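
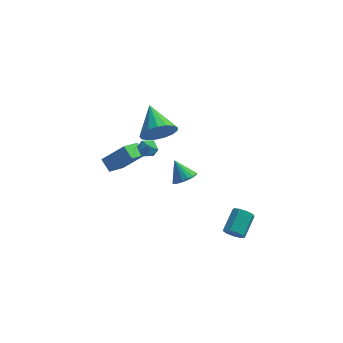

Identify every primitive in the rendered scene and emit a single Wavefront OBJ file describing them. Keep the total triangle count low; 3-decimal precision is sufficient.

v -1.164 1.875 2.235
v -0.695 1.604 3.17
v -1.956 3.505 3.105
v -0.342 1.901 2.936
v -0.177 2.192 2.541
v -0.239 2.41 2.077
v -0.512 2.505 1.649
v -0.934 2.457 1.355
v -1.409 2.275 1.262
v -1.828 2.001 1.393
v -2.095 1.699 1.717
v -2.148 1.437 2.159
v -1.976 1.275 2.619
v -1.618 1.251 2.991
v -1.155 1.37 3.19
v -3.322 2.615 -1.841
v -3.875 1.522 -1.251
v -3.862 3.162 -1.336
v -4.416 2.068 -0.746
v -2.064 2.672 -0.554
v -2.618 1.578 0.036
v -2.605 3.218 -0.049
v -3.158 2.125 0.541
v 0.749 -1.317 1.482
v 1.046 -1.82 1.903
v 0.111 -0.843 2.498
v 1.256 -1.578 1.922
v 1.365 -1.284 1.853
v 1.352 -0.998 1.711
v 1.219 -0.774 1.523
v 0.994 -0.658 1.328
v 0.72 -0.673 1.163
v 0.451 -0.815 1.061
v 0.242 -1.057 1.042
v 0.133 -1.35 1.111
v 0.146 -1.637 1.253
v 0.278 -1.861 1.44
v 0.504 -1.977 1.636
v 0.778 -1.962 1.801
v 3.605 -3.063 -1.205
v 3.841 -3.4 -0.741
v 4.191 -2.173 -0.03
v 3.955 -1.837 -0.495
v 4.142 -3.319 -1.029
v 4.492 -2.092 -0.318
v 4.191 -3.118 -1.4
v 4.541 -1.892 -0.689
v 3.966 -2.892 -1.679
v 4.317 -1.665 -0.968
v 3.572 -2.746 -1.737
v 3.923 -1.519 -1.026
v 3.194 -2.748 -1.546
v 3.544 -1.522 -0.835
v 3.007 -2.898 -1.196
v 3.358 -1.672 -0.485
v 3.101 -3.125 -0.85
v 3.451 -1.899 -0.139
v 3.43 -3.323 -0.671
v 3.78 -2.097 0.04
v -1.843 -0.97 3.461
v -1.433 -0.523 3.633
v -1.087 -1.657 3.447
v -0.677 -1.21 3.619
v -1.116 -1.41 4.027
v -1.582 -0.986 4.035
v -0.938 -1.194 3.045
v -1.404 -0.77 3.053
v -0.873 -0.661 3.376
v -0.983 -0.795 3.983
v -1.537 -1.385 3.097
v -1.647 -1.519 3.704
f 2 1 4
f 2 4 3
f 4 1 5
f 4 5 3
f 5 1 6
f 5 6 3
f 6 1 7
f 6 7 3
f 7 1 8
f 7 8 3
f 8 1 9
f 8 9 3
f 9 1 10
f 9 10 3
f 10 1 11
f 10 11 3
f 11 1 12
f 11 12 3
f 12 1 13
f 12 13 3
f 13 1 14
f 13 14 3
f 14 1 15
f 14 15 3
f 15 1 2
f 15 2 3
f 17 19 16
f 20 17 16
f 16 19 18
f 18 20 16
f 17 23 19
f 21 17 20
f 21 23 17
f 19 23 18
f 22 20 18
f 18 23 22
f 22 21 20
f 23 21 22
f 25 24 27
f 25 27 26
f 27 24 28
f 27 28 26
f 28 24 29
f 28 29 26
f 29 24 30
f 29 30 26
f 30 24 31
f 30 31 26
f 31 24 32
f 31 32 26
f 32 24 33
f 32 33 26
f 33 24 34
f 33 34 26
f 34 24 35
f 34 35 26
f 35 24 36
f 35 36 26
f 36 24 37
f 36 37 26
f 37 24 38
f 37 38 26
f 38 24 39
f 38 39 26
f 39 24 25
f 39 25 26
f 41 40 44
f 41 44 42
f 42 44 45
f 42 45 43
f 44 40 46
f 44 46 45
f 45 46 47
f 45 47 43
f 46 40 48
f 46 48 47
f 47 48 49
f 47 49 43
f 48 40 50
f 48 50 49
f 49 50 51
f 49 51 43
f 50 40 52
f 50 52 51
f 51 52 53
f 51 53 43
f 52 40 54
f 52 54 53
f 53 54 55
f 53 55 43
f 54 40 56
f 54 56 55
f 55 56 57
f 55 57 43
f 56 40 58
f 56 58 57
f 57 58 59
f 57 59 43
f 58 40 41
f 58 41 59
f 59 41 42
f 59 42 43
f 60 71 65
f 60 65 61
f 60 61 67
f 60 67 70
f 60 70 71
f 61 65 69
f 65 71 64
f 71 70 62
f 70 67 66
f 67 61 68
f 63 69 64
f 63 64 62
f 63 62 66
f 63 66 68
f 63 68 69
f 64 69 65
f 62 64 71
f 66 62 70
f 68 66 67
f 69 68 61



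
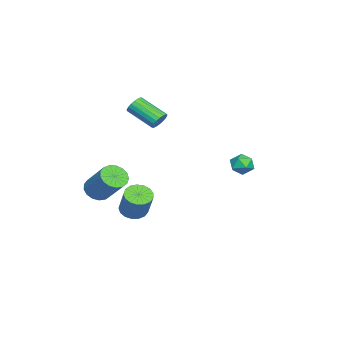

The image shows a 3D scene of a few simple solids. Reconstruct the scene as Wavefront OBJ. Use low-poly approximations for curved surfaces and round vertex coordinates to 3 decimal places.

v -1.703 -1.405 2.494
v -1.397 -1.754 2.083
v -1.91 -3.304 3.015
v -2.217 -2.955 3.426
v -1.205 -1.702 2.275
v -1.719 -3.252 3.206
v -1.112 -1.591 2.51
v -1.626 -3.141 3.441
v -1.136 -1.444 2.742
v -1.65 -2.994 3.673
v -1.272 -1.289 2.925
v -1.786 -2.839 3.856
v -1.494 -1.157 3.022
v -2.008 -2.707 3.954
v -1.757 -1.074 3.015
v -2.271 -2.624 3.947
v -2.01 -1.056 2.905
v -2.523 -2.606 3.837
v -2.201 -1.108 2.714
v -2.715 -2.658 3.645
v -2.294 -1.219 2.479
v -2.808 -2.769 3.41
v -2.27 -1.366 2.247
v -2.784 -2.916 3.178
v -2.134 -1.521 2.064
v -2.648 -3.071 2.995
v -1.912 -1.653 1.966
v -2.426 -3.203 2.898
v -1.649 -1.736 1.973
v -2.163 -3.286 2.905
v 2.168 4.431 1.907
v 2.752 4.253 1.496
v 1.528 3.587 1.364
v 2.112 3.409 0.953
v 2.113 3.265 1.675
v 2.508 3.787 2.01
v 1.772 4.053 0.85
v 2.167 4.575 1.185
v 2.507 4.02 0.842
v 2.718 3.532 1.352
v 1.562 4.308 1.508
v 1.773 3.82 2.018
v 1.257 -2.155 -2.976
v 1.957 -2.448 -3.261
v 2.802 -1.938 -1.708
v 2.103 -1.645 -1.424
v 1.955 -2.079 -3.381
v 2.8 -1.57 -1.828
v 1.793 -1.728 -3.408
v 2.639 -1.218 -1.856
v 1.509 -1.475 -3.337
v 2.354 -0.965 -1.784
v 1.167 -1.377 -3.183
v 2.012 -0.867 -1.63
v 0.846 -1.457 -2.981
v 1.691 -0.948 -1.428
v 0.619 -1.698 -2.779
v 1.464 -1.188 -1.226
v 0.538 -2.043 -2.621
v 1.383 -1.533 -1.069
v 0.622 -2.413 -2.546
v 1.467 -1.904 -0.993
v 0.852 -2.725 -2.568
v 1.697 -2.215 -1.016
v 1.174 -2.906 -2.685
v 2.02 -2.396 -1.132
v 1.516 -2.915 -2.868
v 2.361 -2.405 -1.315
v 1.798 -2.75 -3.076
v 2.644 -2.24 -1.523
v 2.863 -3.684 -0.879
v 3.437 -3.456 -1.418
v 4.39 -2.267 0.099
v 3.817 -2.496 0.639
v 3.158 -3.183 -1.457
v 4.111 -1.994 0.061
v 2.811 -3.024 -1.363
v 3.764 -1.836 0.154
v 2.476 -3.017 -1.158
v 3.43 -1.829 0.359
v 2.23 -3.163 -0.889
v 3.184 -1.975 0.628
v 2.129 -3.428 -0.618
v 3.083 -2.24 0.899
v 2.196 -3.752 -0.406
v 3.15 -2.564 1.111
v 2.416 -4.06 -0.303
v 3.369 -2.872 1.214
v 2.739 -4.282 -0.332
v 3.692 -3.094 1.185
v 3.089 -4.367 -0.485
v 4.043 -3.179 1.032
v 3.389 -4.296 -0.729
v 4.342 -3.108 0.788
v 3.567 -4.084 -1.007
v 4.521 -2.896 0.51
v 3.585 -3.781 -1.256
v 4.538 -2.593 0.261
f 2 1 5
f 2 5 3
f 3 5 6
f 3 6 4
f 5 1 7
f 5 7 6
f 6 7 8
f 6 8 4
f 7 1 9
f 7 9 8
f 8 9 10
f 8 10 4
f 9 1 11
f 9 11 10
f 10 11 12
f 10 12 4
f 11 1 13
f 11 13 12
f 12 13 14
f 12 14 4
f 13 1 15
f 13 15 14
f 14 15 16
f 14 16 4
f 15 1 17
f 15 17 16
f 16 17 18
f 16 18 4
f 17 1 19
f 17 19 18
f 18 19 20
f 18 20 4
f 19 1 21
f 19 21 20
f 20 21 22
f 20 22 4
f 21 1 23
f 21 23 22
f 22 23 24
f 22 24 4
f 23 1 25
f 23 25 24
f 24 25 26
f 24 26 4
f 25 1 27
f 25 27 26
f 26 27 28
f 26 28 4
f 27 1 29
f 27 29 28
f 28 29 30
f 28 30 4
f 29 1 2
f 29 2 30
f 30 2 3
f 30 3 4
f 31 42 36
f 31 36 32
f 31 32 38
f 31 38 41
f 31 41 42
f 32 36 40
f 36 42 35
f 42 41 33
f 41 38 37
f 38 32 39
f 34 40 35
f 34 35 33
f 34 33 37
f 34 37 39
f 34 39 40
f 35 40 36
f 33 35 42
f 37 33 41
f 39 37 38
f 40 39 32
f 44 43 47
f 44 47 45
f 45 47 48
f 45 48 46
f 47 43 49
f 47 49 48
f 48 49 50
f 48 50 46
f 49 43 51
f 49 51 50
f 50 51 52
f 50 52 46
f 51 43 53
f 51 53 52
f 52 53 54
f 52 54 46
f 53 43 55
f 53 55 54
f 54 55 56
f 54 56 46
f 55 43 57
f 55 57 56
f 56 57 58
f 56 58 46
f 57 43 59
f 57 59 58
f 58 59 60
f 58 60 46
f 59 43 61
f 59 61 60
f 60 61 62
f 60 62 46
f 61 43 63
f 61 63 62
f 62 63 64
f 62 64 46
f 63 43 65
f 63 65 64
f 64 65 66
f 64 66 46
f 65 43 67
f 65 67 66
f 66 67 68
f 66 68 46
f 67 43 69
f 67 69 68
f 68 69 70
f 68 70 46
f 69 43 44
f 69 44 70
f 70 44 45
f 70 45 46
f 72 71 75
f 72 75 73
f 73 75 76
f 73 76 74
f 75 71 77
f 75 77 76
f 76 77 78
f 76 78 74
f 77 71 79
f 77 79 78
f 78 79 80
f 78 80 74
f 79 71 81
f 79 81 80
f 80 81 82
f 80 82 74
f 81 71 83
f 81 83 82
f 82 83 84
f 82 84 74
f 83 71 85
f 83 85 84
f 84 85 86
f 84 86 74
f 85 71 87
f 85 87 86
f 86 87 88
f 86 88 74
f 87 71 89
f 87 89 88
f 88 89 90
f 88 90 74
f 89 71 91
f 89 91 90
f 90 91 92
f 90 92 74
f 91 71 93
f 91 93 92
f 92 93 94
f 92 94 74
f 93 71 95
f 93 95 94
f 94 95 96
f 94 96 74
f 95 71 97
f 95 97 96
f 96 97 98
f 96 98 74
f 97 71 72
f 97 72 98
f 98 72 73
f 98 73 74



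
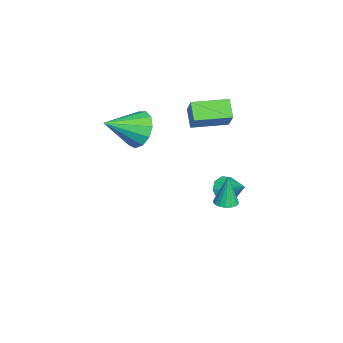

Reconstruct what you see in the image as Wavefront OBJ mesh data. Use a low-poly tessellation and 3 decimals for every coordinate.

v -2.555 1.511 2.593
v -1.697 1.724 3.64
v -2.98 3.198 2.597
v -2.123 3.412 3.644
v -1.777 1.708 1.916
v -0.92 1.922 2.963
v -2.203 3.396 1.92
v -1.345 3.609 2.967
v -2.964 3.286 -3.023
v -2.355 2.906 -3.24
v -2.116 4.174 -2.197
v -2.445 3.294 -3.564
v -2.778 3.678 -3.635
v -3.198 3.879 -3.419
v -3.509 3.802 -3.018
v -3.565 3.485 -2.619
v -3.34 3.074 -2.41
v -2.939 2.763 -2.487
v -2.551 2.697 -2.815
v 0.021 -0.414 2.908
v 0.571 0.223 3.484
v 0.799 -1.866 3.772
v 0.08 0.13 3.769
v -0.429 -0.136 3.78
v -0.795 -0.49 3.515
v -0.903 -0.821 3.057
v -0.717 -1.022 2.551
v -0.297 -1.03 2.159
v 0.224 -0.842 2.005
v 0.681 -0.519 2.137
v 0.928 -0.163 2.514
v 0.887 0.114 3.016
v 1.763 3.471 -0.406
v 2.255 3.737 -0.38
v 1.637 3.549 1.166
v 2.076 3.935 -0.404
v 1.826 4.027 -0.429
v 1.561 3.991 -0.449
v 1.342 3.836 -0.459
v 1.22 3.598 -0.457
v 1.223 3.33 -0.443
v 1.349 3.094 -0.421
v 1.57 2.945 -0.396
v 1.835 2.916 -0.373
v 2.084 3.014 -0.358
v 2.26 3.217 -0.354
v 2.322 3.478 -0.362
f 2 4 1
f 5 2 1
f 1 4 3
f 3 5 1
f 2 8 4
f 6 2 5
f 6 8 2
f 4 8 3
f 7 5 3
f 3 8 7
f 7 6 5
f 8 6 7
f 10 9 12
f 10 12 11
f 12 9 13
f 12 13 11
f 13 9 14
f 13 14 11
f 14 9 15
f 14 15 11
f 15 9 16
f 15 16 11
f 16 9 17
f 16 17 11
f 17 9 18
f 17 18 11
f 18 9 19
f 18 19 11
f 19 9 10
f 19 10 11
f 21 20 23
f 21 23 22
f 23 20 24
f 23 24 22
f 24 20 25
f 24 25 22
f 25 20 26
f 25 26 22
f 26 20 27
f 26 27 22
f 27 20 28
f 27 28 22
f 28 20 29
f 28 29 22
f 29 20 30
f 29 30 22
f 30 20 31
f 30 31 22
f 31 20 32
f 31 32 22
f 32 20 21
f 32 21 22
f 34 33 36
f 34 36 35
f 36 33 37
f 36 37 35
f 37 33 38
f 37 38 35
f 38 33 39
f 38 39 35
f 39 33 40
f 39 40 35
f 40 33 41
f 40 41 35
f 41 33 42
f 41 42 35
f 42 33 43
f 42 43 35
f 43 33 44
f 43 44 35
f 44 33 45
f 44 45 35
f 45 33 46
f 45 46 35
f 46 33 47
f 46 47 35
f 47 33 34
f 47 34 35



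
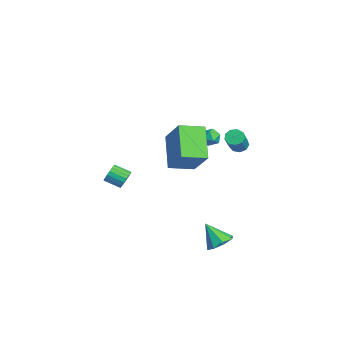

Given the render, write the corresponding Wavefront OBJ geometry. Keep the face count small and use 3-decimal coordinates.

v -2.536 2.708 0.542
v -2.26 2.95 1.068
v -1.6 2.49 0.152
v -1.324 2.732 0.678
v -1.657 2.184 0.712
v -2.235 2.319 0.954
v -1.625 3.121 0.266
v -2.203 3.256 0.508
v -1.697 3.205 0.898
v -1.717 2.626 1.174
v -2.143 2.814 0.046
v -2.163 2.235 0.322
v 3.545 1.813 -4.332
v 3.926 2.366 -3.844
v 2.915 1.167 -3.108
v 3.353 2.564 -4.035
v 2.893 2.322 -4.399
v 2.814 1.782 -4.724
v 3.163 1.26 -4.82
v 3.736 1.062 -4.629
v 4.197 1.304 -4.265
v 4.276 1.844 -3.94
v 2.296 3.124 2.334
v 2.704 3.402 2.116
v 3.692 2.874 3.287
v 3.284 2.596 3.506
v 2.526 3.612 2.361
v 3.513 3.084 3.532
v 2.24 3.594 2.594
v 3.227 3.066 3.765
v 1.98 3.356 2.706
v 2.967 2.828 3.877
v 1.869 3.009 2.643
v 2.856 2.481 3.814
v 1.957 2.716 2.437
v 2.945 2.188 3.608
v 2.205 2.614 2.182
v 3.192 2.086 3.353
v 2.495 2.75 1.999
v 3.482 2.223 3.17
v 2.692 3.062 1.973
v 3.68 2.534 3.144
v 2.074 -0.653 0.953
v 0.41 -0.376 2.348
v 2.047 0.782 0.636
v 0.382 1.059 2.031
v 3.458 -0.279 2.529
v 1.793 -0.002 3.924
v 3.43 1.156 2.212
v 1.766 1.433 3.607
v -3.693 -1.658 -3.206
v -3.207 -1.741 -2.813
v -3.702 -2.585 -2.381
v -4.187 -2.502 -2.774
v -3.376 -1.568 -2.669
v -3.87 -2.413 -2.237
v -3.607 -1.414 -2.632
v -4.101 -2.258 -2.199
v -3.855 -1.308 -2.708
v -4.349 -2.152 -2.276
v -4.071 -1.271 -2.883
v -4.565 -2.115 -2.451
v -4.212 -1.311 -3.122
v -4.706 -2.155 -2.69
v -4.25 -1.419 -3.378
v -4.745 -2.264 -2.945
v -4.178 -1.575 -3.599
v -4.673 -2.419 -3.167
v -4.01 -1.747 -3.743
v -4.504 -2.592 -3.311
v -3.779 -1.902 -3.781
v -4.273 -2.746 -3.348
v -3.531 -2.008 -3.704
v -4.025 -2.852 -3.272
v -3.315 -2.045 -3.529
v -3.809 -2.889 -3.097
v -3.174 -2.005 -3.29
v -3.668 -2.849 -2.858
v -3.135 -1.896 -3.035
v -3.63 -2.741 -2.602
f 1 12 6
f 1 6 2
f 1 2 8
f 1 8 11
f 1 11 12
f 2 6 10
f 6 12 5
f 12 11 3
f 11 8 7
f 8 2 9
f 4 10 5
f 4 5 3
f 4 3 7
f 4 7 9
f 4 9 10
f 5 10 6
f 3 5 12
f 7 3 11
f 9 7 8
f 10 9 2
f 14 13 16
f 14 16 15
f 16 13 17
f 16 17 15
f 17 13 18
f 17 18 15
f 18 13 19
f 18 19 15
f 19 13 20
f 19 20 15
f 20 13 21
f 20 21 15
f 21 13 22
f 21 22 15
f 22 13 14
f 22 14 15
f 24 23 27
f 24 27 25
f 25 27 28
f 25 28 26
f 27 23 29
f 27 29 28
f 28 29 30
f 28 30 26
f 29 23 31
f 29 31 30
f 30 31 32
f 30 32 26
f 31 23 33
f 31 33 32
f 32 33 34
f 32 34 26
f 33 23 35
f 33 35 34
f 34 35 36
f 34 36 26
f 35 23 37
f 35 37 36
f 36 37 38
f 36 38 26
f 37 23 39
f 37 39 38
f 38 39 40
f 38 40 26
f 39 23 41
f 39 41 40
f 40 41 42
f 40 42 26
f 41 23 24
f 41 24 42
f 42 24 25
f 42 25 26
f 44 46 43
f 47 44 43
f 43 46 45
f 45 47 43
f 44 50 46
f 48 44 47
f 48 50 44
f 46 50 45
f 49 47 45
f 45 50 49
f 49 48 47
f 50 48 49
f 52 51 55
f 52 55 53
f 53 55 56
f 53 56 54
f 55 51 57
f 55 57 56
f 56 57 58
f 56 58 54
f 57 51 59
f 57 59 58
f 58 59 60
f 58 60 54
f 59 51 61
f 59 61 60
f 60 61 62
f 60 62 54
f 61 51 63
f 61 63 62
f 62 63 64
f 62 64 54
f 63 51 65
f 63 65 64
f 64 65 66
f 64 66 54
f 65 51 67
f 65 67 66
f 66 67 68
f 66 68 54
f 67 51 69
f 67 69 68
f 68 69 70
f 68 70 54
f 69 51 71
f 69 71 70
f 70 71 72
f 70 72 54
f 71 51 73
f 71 73 72
f 72 73 74
f 72 74 54
f 73 51 75
f 73 75 74
f 74 75 76
f 74 76 54
f 75 51 77
f 75 77 76
f 76 77 78
f 76 78 54
f 77 51 79
f 77 79 78
f 78 79 80
f 78 80 54
f 79 51 52
f 79 52 80
f 80 52 53
f 80 53 54



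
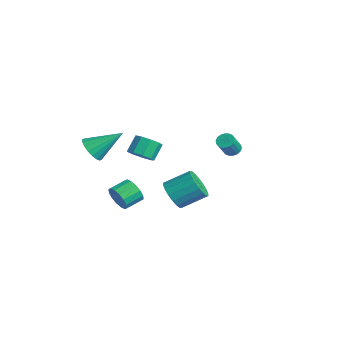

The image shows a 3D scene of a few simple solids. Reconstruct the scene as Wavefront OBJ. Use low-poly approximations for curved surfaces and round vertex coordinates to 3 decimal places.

v -3.634 -4.503 1.247
v -3.236 -4.085 0.518
v -3.046 -2.817 2.533
v -3.624 -3.941 0.506
v -4.014 -3.909 0.642
v -4.328 -3.994 0.897
v -4.505 -4.18 1.222
v -4.509 -4.43 1.551
v -4.34 -4.695 1.821
v -4.031 -4.921 1.977
v -3.643 -5.065 1.988
v -3.253 -5.097 1.853
v -2.939 -5.012 1.598
v -2.762 -4.826 1.273
v -2.758 -4.576 0.943
v -2.927 -4.312 0.674
v -2.733 3.937 -0.181
v -2.265 3.781 -0.486
v -1.779 3.086 0.615
v -2.247 3.243 0.921
v -2.192 4.004 -0.378
v -1.705 3.309 0.723
v -2.226 4.213 -0.231
v -1.739 3.519 0.871
v -2.36 4.368 -0.074
v -1.873 3.673 1.028
v -2.568 4.438 0.062
v -2.082 3.743 1.163
v -2.809 4.408 0.15
v -2.323 3.713 1.251
v -3.035 4.285 0.172
v -2.549 3.59 1.273
v -3.201 4.094 0.125
v -2.715 3.399 1.226
v -3.275 3.871 0.017
v -2.788 3.176 1.118
v -3.241 3.661 -0.131
v -2.754 2.967 0.971
v -3.107 3.507 -0.288
v -2.62 2.812 0.814
v -2.898 3.437 -0.423
v -2.412 2.742 0.678
v -2.657 3.467 -0.511
v -2.171 2.772 0.59
v -2.431 3.59 -0.533
v -1.945 2.895 0.568
v -2.201 -3.538 -2.294
v -1.874 -3.238 -3.054
v -2.091 -2.121 -2.705
v -2.419 -2.422 -1.946
v -2.318 -3.299 -3.133
v -2.535 -2.182 -2.784
v -2.731 -3.425 -2.988
v -2.948 -2.308 -2.639
v -3.002 -3.581 -2.657
v -3.219 -2.464 -2.308
v -3.059 -3.726 -2.228
v -3.276 -2.609 -1.88
v -2.885 -3.82 -1.818
v -3.103 -2.703 -1.469
v -2.529 -3.839 -1.535
v -2.746 -2.722 -1.186
v -2.085 -3.778 -1.456
v -2.302 -2.661 -1.107
v -1.672 -3.652 -1.601
v -1.889 -2.535 -1.252
v -1.401 -3.496 -1.932
v -1.618 -2.379 -1.583
v -1.344 -3.351 -2.36
v -1.561 -2.234 -2.012
v -1.517 -3.257 -2.771
v -1.735 -2.14 -2.422
v 1.298 -3.587 3.145
v 2.051 -3.283 3.251
v 1.656 -2.608 4.122
v 0.902 -2.913 4.015
v 1.769 -2.97 2.881
v 1.374 -2.296 3.751
v 1.266 -2.946 2.634
v 0.87 -2.272 3.505
v 0.777 -3.223 2.626
v 0.382 -2.548 3.497
v 0.533 -3.669 2.861
v 0.137 -2.995 3.732
v 0.646 -4.078 3.229
v 0.251 -3.403 4.099
v 1.064 -4.256 3.557
v 0.669 -3.582 4.428
v 1.591 -4.122 3.692
v 1.196 -3.448 4.563
v 1.981 -3.737 3.572
v 1.586 -3.063 4.442
v -3.042 0.245 -3.443
v -2.023 0.053 -3.666
v -1.54 1.544 -2.74
v -2.558 1.735 -2.517
v -2.161 0.322 -4.028
v -1.678 1.813 -3.102
v -2.473 0.576 -4.274
v -1.99 2.067 -3.349
v -2.898 0.764 -4.355
v -2.415 2.255 -3.43
v -3.351 0.85 -4.256
v -2.868 2.341 -3.331
v -3.743 0.815 -3.996
v -3.26 2.306 -3.07
v -3.996 0.667 -3.626
v -3.513 2.158 -2.701
v -4.06 0.436 -3.22
v -3.577 1.927 -2.294
v -3.922 0.167 -2.858
v -3.439 1.658 -1.932
v -3.61 -0.087 -2.611
v -3.127 1.404 -1.686
v -3.185 -0.275 -2.53
v -2.702 1.216 -1.605
v -2.732 -0.361 -2.629
v -2.249 1.13 -1.704
v -2.34 -0.326 -2.89
v -1.857 1.165 -1.964
v -2.087 -0.178 -3.259
v -1.604 1.313 -2.334
f 2 1 4
f 2 4 3
f 4 1 5
f 4 5 3
f 5 1 6
f 5 6 3
f 6 1 7
f 6 7 3
f 7 1 8
f 7 8 3
f 8 1 9
f 8 9 3
f 9 1 10
f 9 10 3
f 10 1 11
f 10 11 3
f 11 1 12
f 11 12 3
f 12 1 13
f 12 13 3
f 13 1 14
f 13 14 3
f 14 1 15
f 14 15 3
f 15 1 16
f 15 16 3
f 16 1 2
f 16 2 3
f 18 17 21
f 18 21 19
f 19 21 22
f 19 22 20
f 21 17 23
f 21 23 22
f 22 23 24
f 22 24 20
f 23 17 25
f 23 25 24
f 24 25 26
f 24 26 20
f 25 17 27
f 25 27 26
f 26 27 28
f 26 28 20
f 27 17 29
f 27 29 28
f 28 29 30
f 28 30 20
f 29 17 31
f 29 31 30
f 30 31 32
f 30 32 20
f 31 17 33
f 31 33 32
f 32 33 34
f 32 34 20
f 33 17 35
f 33 35 34
f 34 35 36
f 34 36 20
f 35 17 37
f 35 37 36
f 36 37 38
f 36 38 20
f 37 17 39
f 37 39 38
f 38 39 40
f 38 40 20
f 39 17 41
f 39 41 40
f 40 41 42
f 40 42 20
f 41 17 43
f 41 43 42
f 42 43 44
f 42 44 20
f 43 17 45
f 43 45 44
f 44 45 46
f 44 46 20
f 45 17 18
f 45 18 46
f 46 18 19
f 46 19 20
f 48 47 51
f 48 51 49
f 49 51 52
f 49 52 50
f 51 47 53
f 51 53 52
f 52 53 54
f 52 54 50
f 53 47 55
f 53 55 54
f 54 55 56
f 54 56 50
f 55 47 57
f 55 57 56
f 56 57 58
f 56 58 50
f 57 47 59
f 57 59 58
f 58 59 60
f 58 60 50
f 59 47 61
f 59 61 60
f 60 61 62
f 60 62 50
f 61 47 63
f 61 63 62
f 62 63 64
f 62 64 50
f 63 47 65
f 63 65 64
f 64 65 66
f 64 66 50
f 65 47 67
f 65 67 66
f 66 67 68
f 66 68 50
f 67 47 69
f 67 69 68
f 68 69 70
f 68 70 50
f 69 47 71
f 69 71 70
f 70 71 72
f 70 72 50
f 71 47 48
f 71 48 72
f 72 48 49
f 72 49 50
f 74 73 77
f 74 77 75
f 75 77 78
f 75 78 76
f 77 73 79
f 77 79 78
f 78 79 80
f 78 80 76
f 79 73 81
f 79 81 80
f 80 81 82
f 80 82 76
f 81 73 83
f 81 83 82
f 82 83 84
f 82 84 76
f 83 73 85
f 83 85 84
f 84 85 86
f 84 86 76
f 85 73 87
f 85 87 86
f 86 87 88
f 86 88 76
f 87 73 89
f 87 89 88
f 88 89 90
f 88 90 76
f 89 73 91
f 89 91 90
f 90 91 92
f 90 92 76
f 91 73 74
f 91 74 92
f 92 74 75
f 92 75 76
f 94 93 97
f 94 97 95
f 95 97 98
f 95 98 96
f 97 93 99
f 97 99 98
f 98 99 100
f 98 100 96
f 99 93 101
f 99 101 100
f 100 101 102
f 100 102 96
f 101 93 103
f 101 103 102
f 102 103 104
f 102 104 96
f 103 93 105
f 103 105 104
f 104 105 106
f 104 106 96
f 105 93 107
f 105 107 106
f 106 107 108
f 106 108 96
f 107 93 109
f 107 109 108
f 108 109 110
f 108 110 96
f 109 93 111
f 109 111 110
f 110 111 112
f 110 112 96
f 111 93 113
f 111 113 112
f 112 113 114
f 112 114 96
f 113 93 115
f 113 115 114
f 114 115 116
f 114 116 96
f 115 93 117
f 115 117 116
f 116 117 118
f 116 118 96
f 117 93 119
f 117 119 118
f 118 119 120
f 118 120 96
f 119 93 121
f 119 121 120
f 120 121 122
f 120 122 96
f 121 93 94
f 121 94 122
f 122 94 95
f 122 95 96



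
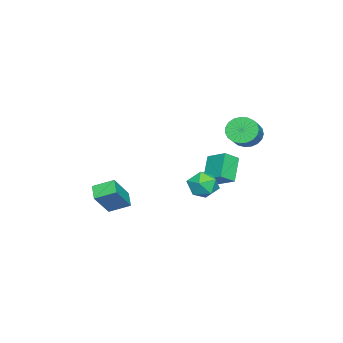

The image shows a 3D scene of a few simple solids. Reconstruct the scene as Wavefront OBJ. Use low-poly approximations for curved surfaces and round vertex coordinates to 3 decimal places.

v 2.931 4.069 -0.294
v 3.306 4.599 -1.053
v 4.134 3.001 -0.447
v 4.509 3.531 -1.206
v 4.539 3.899 -0.278
v 3.795 4.559 -0.184
v 3.645 3.041 -1.316
v 2.901 3.701 -1.222
v 3.747 3.964 -1.685
v 4.299 4.494 -1.044
v 3.141 3.106 -0.456
v 3.693 3.636 0.185
v -3.9 3.414 -0.025
v -3.363 3.484 -0.841
v -2.122 3.636 -0.012
v -2.66 3.566 0.805
v -3.459 3.873 -0.769
v -2.218 4.025 0.06
v -3.631 4.183 -0.569
v -2.39 4.335 0.261
v -3.85 4.36 -0.274
v -2.609 4.512 0.555
v -4.077 4.374 0.064
v -2.836 4.526 0.893
v -4.274 4.221 0.386
v -3.033 4.373 1.216
v -4.406 3.929 0.638
v -3.166 4.081 1.467
v -4.451 3.548 0.775
v -3.21 3.7 1.604
v -4.401 3.144 0.773
v -3.16 3.296 1.603
v -4.264 2.786 0.634
v -3.023 2.938 1.463
v -4.064 2.537 0.381
v -2.823 2.689 1.21
v -3.836 2.44 0.057
v -2.595 2.592 0.887
v -3.619 2.511 -0.28
v -2.378 2.663 0.549
v -3.451 2.738 -0.573
v -2.21 2.89 0.256
v -3.36 3.082 -0.772
v -2.12 3.234 0.057
v -4.945 1.445 -3.018
v -4.215 0.862 -2.418
v -4.479 2.724 -2.341
v -3.749 2.14 -1.741
v -3.671 1.68 -4.339
v -2.941 1.096 -3.739
v -3.205 2.958 -3.662
v -2.475 2.375 -3.062
v 1.137 -3.177 -4.358
v 0.754 -1.97 -3.81
v 1.933 -2.681 -4.894
v 1.55 -1.474 -4.346
v 2.37 -3.486 -2.814
v 1.987 -2.279 -2.266
v 3.166 -2.99 -3.35
v 2.783 -1.783 -2.802
f 1 12 6
f 1 6 2
f 1 2 8
f 1 8 11
f 1 11 12
f 2 6 10
f 6 12 5
f 12 11 3
f 11 8 7
f 8 2 9
f 4 10 5
f 4 5 3
f 4 3 7
f 4 7 9
f 4 9 10
f 5 10 6
f 3 5 12
f 7 3 11
f 9 7 8
f 10 9 2
f 14 13 17
f 14 17 15
f 15 17 18
f 15 18 16
f 17 13 19
f 17 19 18
f 18 19 20
f 18 20 16
f 19 13 21
f 19 21 20
f 20 21 22
f 20 22 16
f 21 13 23
f 21 23 22
f 22 23 24
f 22 24 16
f 23 13 25
f 23 25 24
f 24 25 26
f 24 26 16
f 25 13 27
f 25 27 26
f 26 27 28
f 26 28 16
f 27 13 29
f 27 29 28
f 28 29 30
f 28 30 16
f 29 13 31
f 29 31 30
f 30 31 32
f 30 32 16
f 31 13 33
f 31 33 32
f 32 33 34
f 32 34 16
f 33 13 35
f 33 35 34
f 34 35 36
f 34 36 16
f 35 13 37
f 35 37 36
f 36 37 38
f 36 38 16
f 37 13 39
f 37 39 38
f 38 39 40
f 38 40 16
f 39 13 41
f 39 41 40
f 40 41 42
f 40 42 16
f 41 13 43
f 41 43 42
f 42 43 44
f 42 44 16
f 43 13 14
f 43 14 44
f 44 14 15
f 44 15 16
f 46 48 45
f 49 46 45
f 45 48 47
f 47 49 45
f 46 52 48
f 50 46 49
f 50 52 46
f 48 52 47
f 51 49 47
f 47 52 51
f 51 50 49
f 52 50 51
f 54 56 53
f 57 54 53
f 53 56 55
f 55 57 53
f 54 60 56
f 58 54 57
f 58 60 54
f 56 60 55
f 59 57 55
f 55 60 59
f 59 58 57
f 60 58 59



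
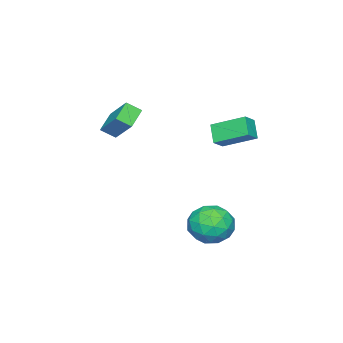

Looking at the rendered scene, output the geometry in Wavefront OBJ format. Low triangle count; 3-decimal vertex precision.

v 1.721 4.199 -0.971
v 2.683 4 -1.582
v 1.197 2.42 -1.218
v 2.159 2.221 -1.829
v 2.226 2.419 -0.691
v 2.55 3.519 -0.539
v 1.33 2.901 -2.261
v 1.654 4.001 -2.109
v 2.441 3.198 -2.379
v 2.995 2.9 -1.409
v 0.885 3.52 -1.391
v 1.439 3.222 -0.421
v 2.248 4.256 -1.255
v 1.632 2.164 -1.545
v 1.671 2.281 -0.877
v 2.237 2.164 -1.235
v 2.17 3.973 -0.642
v 2.736 3.856 -1
v 2.467 2.926 -0.477
v 1.144 2.564 -1.8
v 1.71 2.447 -2.158
v 1.643 4.256 -1.565
v 2.209 4.139 -1.923
v 1.413 3.494 -2.323
v 2.672 3.667 -2.082
v 2.363 2.622 -2.227
v 1.876 3.022 -2.482
v 2.066 3.668 -2.392
v 2.997 3.492 -1.512
v 2.689 2.446 -1.657
v 2.729 2.563 -0.988
v 2.919 3.209 -0.899
v 2.855 3.021 -1.981
v 1.191 3.974 -1.143
v 0.883 2.928 -1.288
v 0.961 3.211 -1.901
v 1.151 3.857 -1.812
v 1.517 3.798 -0.573
v 1.208 2.753 -0.718
v 1.814 2.752 -0.408
v 2.004 3.398 -0.318
v 1.025 3.399 -0.819
v 0.319 2.787 2.767
v -0.249 2.272 3.556
v -0.074 4.357 3.509
v -0.642 3.841 4.298
v 1.022 2.739 3.242
v 0.454 2.223 4.031
v 0.629 4.308 3.984
v 0.061 3.793 4.773
v 1.961 -1.882 2.781
v 0.944 -2.018 3.384
v 2.516 -0.612 4.007
v 1.499 -0.748 4.609
v 2.321 -2.492 3.251
v 1.304 -2.628 3.853
v 2.876 -1.222 4.476
v 1.859 -1.358 5.079
f 1 38 17
f 38 12 41
f 17 41 6
f 38 41 17
f 1 17 13
f 17 6 18
f 13 18 2
f 17 18 13
f 1 13 22
f 13 2 23
f 22 23 8
f 13 23 22
f 1 22 34
f 22 8 37
f 34 37 11
f 22 37 34
f 1 34 38
f 34 11 42
f 38 42 12
f 34 42 38
f 2 18 29
f 18 6 32
f 29 32 10
f 18 32 29
f 6 41 19
f 41 12 40
f 19 40 5
f 41 40 19
f 12 42 39
f 42 11 35
f 39 35 3
f 42 35 39
f 11 37 36
f 37 8 24
f 36 24 7
f 37 24 36
f 8 23 28
f 23 2 25
f 28 25 9
f 23 25 28
f 4 30 16
f 30 10 31
f 16 31 5
f 30 31 16
f 4 16 14
f 16 5 15
f 14 15 3
f 16 15 14
f 4 14 21
f 14 3 20
f 21 20 7
f 14 20 21
f 4 21 26
f 21 7 27
f 26 27 9
f 21 27 26
f 4 26 30
f 26 9 33
f 30 33 10
f 26 33 30
f 5 31 19
f 31 10 32
f 19 32 6
f 31 32 19
f 3 15 39
f 15 5 40
f 39 40 12
f 15 40 39
f 7 20 36
f 20 3 35
f 36 35 11
f 20 35 36
f 9 27 28
f 27 7 24
f 28 24 8
f 27 24 28
f 10 33 29
f 33 9 25
f 29 25 2
f 33 25 29
f 44 46 43
f 47 44 43
f 43 46 45
f 45 47 43
f 44 50 46
f 48 44 47
f 48 50 44
f 46 50 45
f 49 47 45
f 45 50 49
f 49 48 47
f 50 48 49
f 52 54 51
f 55 52 51
f 51 54 53
f 53 55 51
f 52 58 54
f 56 52 55
f 56 58 52
f 54 58 53
f 57 55 53
f 53 58 57
f 57 56 55
f 58 56 57



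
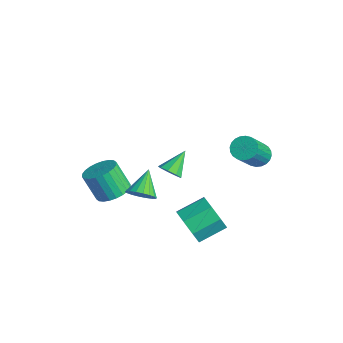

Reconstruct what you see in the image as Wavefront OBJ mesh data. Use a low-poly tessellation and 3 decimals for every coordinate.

v 3.519 -0.242 -0.887
v 3.896 -0.643 -0.016
v 3.978 0.721 0.577
v 3.601 1.122 -0.293
v 4.462 -0.454 -0.531
v 4.544 0.911 0.063
v 4.476 -0.14 -1.254
v 4.558 1.224 -0.66
v 3.929 0.114 -1.762
v 4.011 1.478 -1.168
v 3.142 0.159 -1.757
v 3.224 1.523 -1.164
v 2.576 -0.031 -1.243
v 2.658 1.334 -0.649
v 2.562 -0.344 -0.52
v 2.644 1.02 0.074
v 3.109 -0.598 -0.012
v 3.191 0.766 0.582
v 1.569 -0.188 1.506
v 2.116 0.116 1.432
v 1.131 0.808 2.354
v 1.834 0.246 1.133
v 1.427 0.173 1.009
v 1.087 -0.069 1.117
v 0.973 -0.367 1.407
v 1.137 -0.58 1.743
v 1.504 -0.611 1.968
v 1.901 -0.443 1.977
v 2.143 -0.156 1.765
v -1.786 -1.551 -2.088
v -0.969 -1.424 -1.708
v -1.557 -1.883 -0.292
v -2.374 -2.009 -0.672
v -1.116 -1.103 -1.665
v -1.704 -1.562 -0.249
v -1.365 -0.851 -1.686
v -1.953 -1.31 -0.271
v -1.678 -0.705 -1.769
v -2.266 -1.164 -0.353
v -2.007 -0.688 -1.9
v -2.595 -1.147 -0.484
v -2.303 -0.802 -2.06
v -2.891 -1.261 -0.644
v -2.52 -1.03 -2.224
v -3.108 -1.489 -0.808
v -2.626 -1.338 -2.367
v -3.213 -1.796 -0.952
v -2.603 -1.677 -2.468
v -3.191 -2.136 -1.052
v -2.456 -1.998 -2.511
v -3.044 -2.457 -1.095
v -2.207 -2.25 -2.489
v -2.795 -2.709 -1.074
v -1.894 -2.396 -2.407
v -2.482 -2.855 -0.991
v -1.565 -2.413 -2.276
v -2.153 -2.872 -0.86
v -1.269 -2.299 -2.116
v -1.857 -2.758 -0.7
v -1.052 -2.071 -1.952
v -1.64 -2.53 -0.536
v -0.947 -1.764 -1.808
v -1.534 -2.222 -0.393
v 2.868 3.634 2.334
v 3.449 3.961 2.271
v 4.273 2.794 3.824
v 3.692 2.466 3.886
v 3.326 4.109 2.448
v 4.15 2.942 4.001
v 3.133 4.185 2.607
v 3.957 3.018 4.16
v 2.9 4.177 2.725
v 3.723 3.009 4.278
v 2.662 4.086 2.783
v 3.485 2.918 4.336
v 2.455 3.926 2.773
v 3.279 2.759 4.325
v 2.311 3.722 2.695
v 3.135 2.555 4.248
v 2.252 3.504 2.563
v 3.076 2.337 4.116
v 2.287 3.306 2.396
v 3.111 2.139 3.949
v 2.41 3.158 2.219
v 3.234 1.991 3.772
v 2.603 3.082 2.06
v 3.427 1.915 3.613
v 2.837 3.091 1.942
v 3.66 1.923 3.495
v 3.075 3.182 1.884
v 3.898 2.014 3.437
v 3.281 3.341 1.895
v 4.105 2.174 3.447
v 3.425 3.545 1.972
v 4.249 2.378 3.525
v 3.484 3.763 2.104
v 4.308 2.596 3.657
v 3.281 -2.447 2.11
v 3.872 -2.286 2.506
v 2.479 -1.673 2.99
v 3.864 -2.046 2.288
v 3.74 -1.885 2.034
v 3.525 -1.836 1.795
v 3.262 -1.907 1.619
v 3.003 -2.086 1.539
v 2.798 -2.336 1.573
v 2.689 -2.608 1.713
v 2.697 -2.848 1.932
v 2.821 -3.009 2.186
v 3.036 -3.059 2.424
v 3.299 -2.987 2.601
v 3.558 -2.808 2.68
v 3.763 -2.558 2.646
f 2 1 5
f 2 5 3
f 3 5 6
f 3 6 4
f 5 1 7
f 5 7 6
f 6 7 8
f 6 8 4
f 7 1 9
f 7 9 8
f 8 9 10
f 8 10 4
f 9 1 11
f 9 11 10
f 10 11 12
f 10 12 4
f 11 1 13
f 11 13 12
f 12 13 14
f 12 14 4
f 13 1 15
f 13 15 14
f 14 15 16
f 14 16 4
f 15 1 17
f 15 17 16
f 16 17 18
f 16 18 4
f 17 1 2
f 17 2 18
f 18 2 3
f 18 3 4
f 20 19 22
f 20 22 21
f 22 19 23
f 22 23 21
f 23 19 24
f 23 24 21
f 24 19 25
f 24 25 21
f 25 19 26
f 25 26 21
f 26 19 27
f 26 27 21
f 27 19 28
f 27 28 21
f 28 19 29
f 28 29 21
f 29 19 20
f 29 20 21
f 31 30 34
f 31 34 32
f 32 34 35
f 32 35 33
f 34 30 36
f 34 36 35
f 35 36 37
f 35 37 33
f 36 30 38
f 36 38 37
f 37 38 39
f 37 39 33
f 38 30 40
f 38 40 39
f 39 40 41
f 39 41 33
f 40 30 42
f 40 42 41
f 41 42 43
f 41 43 33
f 42 30 44
f 42 44 43
f 43 44 45
f 43 45 33
f 44 30 46
f 44 46 45
f 45 46 47
f 45 47 33
f 46 30 48
f 46 48 47
f 47 48 49
f 47 49 33
f 48 30 50
f 48 50 49
f 49 50 51
f 49 51 33
f 50 30 52
f 50 52 51
f 51 52 53
f 51 53 33
f 52 30 54
f 52 54 53
f 53 54 55
f 53 55 33
f 54 30 56
f 54 56 55
f 55 56 57
f 55 57 33
f 56 30 58
f 56 58 57
f 57 58 59
f 57 59 33
f 58 30 60
f 58 60 59
f 59 60 61
f 59 61 33
f 60 30 62
f 60 62 61
f 61 62 63
f 61 63 33
f 62 30 31
f 62 31 63
f 63 31 32
f 63 32 33
f 65 64 68
f 65 68 66
f 66 68 69
f 66 69 67
f 68 64 70
f 68 70 69
f 69 70 71
f 69 71 67
f 70 64 72
f 70 72 71
f 71 72 73
f 71 73 67
f 72 64 74
f 72 74 73
f 73 74 75
f 73 75 67
f 74 64 76
f 74 76 75
f 75 76 77
f 75 77 67
f 76 64 78
f 76 78 77
f 77 78 79
f 77 79 67
f 78 64 80
f 78 80 79
f 79 80 81
f 79 81 67
f 80 64 82
f 80 82 81
f 81 82 83
f 81 83 67
f 82 64 84
f 82 84 83
f 83 84 85
f 83 85 67
f 84 64 86
f 84 86 85
f 85 86 87
f 85 87 67
f 86 64 88
f 86 88 87
f 87 88 89
f 87 89 67
f 88 64 90
f 88 90 89
f 89 90 91
f 89 91 67
f 90 64 92
f 90 92 91
f 91 92 93
f 91 93 67
f 92 64 94
f 92 94 93
f 93 94 95
f 93 95 67
f 94 64 96
f 94 96 95
f 95 96 97
f 95 97 67
f 96 64 65
f 96 65 97
f 97 65 66
f 97 66 67
f 99 98 101
f 99 101 100
f 101 98 102
f 101 102 100
f 102 98 103
f 102 103 100
f 103 98 104
f 103 104 100
f 104 98 105
f 104 105 100
f 105 98 106
f 105 106 100
f 106 98 107
f 106 107 100
f 107 98 108
f 107 108 100
f 108 98 109
f 108 109 100
f 109 98 110
f 109 110 100
f 110 98 111
f 110 111 100
f 111 98 112
f 111 112 100
f 112 98 113
f 112 113 100
f 113 98 99
f 113 99 100



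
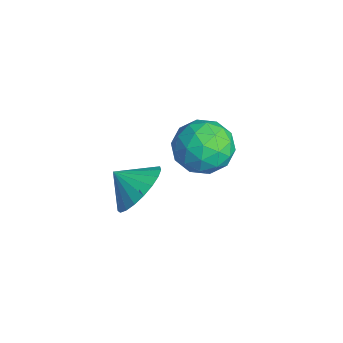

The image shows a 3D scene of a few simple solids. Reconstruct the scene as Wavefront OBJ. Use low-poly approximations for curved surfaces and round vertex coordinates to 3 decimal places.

v -1.082 2.601 -1.038
v -0.038 2.217 -0.72
v -1.762 0.863 -0.9
v -0.718 0.479 -0.582
v -1.327 1.159 0.13
v -0.906 2.233 0.044
v -0.894 0.847 -1.664
v -0.473 1.921 -1.75
v 0.078 1.133 -1.107
v -0.189 1.326 0.002
v -1.611 1.754 -1.622
v -1.878 1.947 -0.513
v -0.5 2.561 -0.891
v -1.3 0.519 -0.729
v -1.658 0.918 -0.311
v -1.044 0.693 -0.123
v -1.01 2.571 -0.442
v -0.397 2.345 -0.255
v -1.154 1.724 0.244
v -1.403 0.735 -1.365
v -0.79 0.509 -1.178
v -0.756 2.387 -1.497
v -0.142 2.162 -1.309
v -0.646 1.356 -1.864
v 0.182 1.699 -0.931
v -0.218 0.678 -0.85
v -0.322 0.894 -1.486
v -0.074 1.525 -1.537
v 0.024 1.812 -0.28
v -0.376 0.791 -0.198
v -0.733 1.191 0.22
v -0.486 1.822 0.169
v 0.093 1.175 -0.507
v -1.424 2.289 -1.422
v -1.824 1.268 -1.34
v -1.314 1.258 -1.789
v -1.067 1.889 -1.84
v -1.582 2.402 -0.77
v -1.982 1.381 -0.689
v -1.726 1.555 -0.083
v -1.478 2.186 -0.134
v -1.893 1.905 -1.113
v 2.568 -1.612 1.22
v 3.508 -2.013 1.501
v 2.072 -2.328 1.86
v 3.448 -1.7 1.805
v 3.235 -1.371 2.008
v 2.907 -1.084 2.075
v 2.521 -0.889 1.994
v 2.142 -0.818 1.779
v 1.837 -0.885 1.468
v 1.659 -1.078 1.114
v 1.638 -1.363 0.778
v 1.777 -1.691 0.519
v 2.053 -2.005 0.381
v 2.419 -2.252 0.388
v 2.81 -2.388 0.54
v 3.159 -2.39 0.809
v 3.406 -2.257 1.149
f 1 38 17
f 38 12 41
f 17 41 6
f 38 41 17
f 1 17 13
f 17 6 18
f 13 18 2
f 17 18 13
f 1 13 22
f 13 2 23
f 22 23 8
f 13 23 22
f 1 22 34
f 22 8 37
f 34 37 11
f 22 37 34
f 1 34 38
f 34 11 42
f 38 42 12
f 34 42 38
f 2 18 29
f 18 6 32
f 29 32 10
f 18 32 29
f 6 41 19
f 41 12 40
f 19 40 5
f 41 40 19
f 12 42 39
f 42 11 35
f 39 35 3
f 42 35 39
f 11 37 36
f 37 8 24
f 36 24 7
f 37 24 36
f 8 23 28
f 23 2 25
f 28 25 9
f 23 25 28
f 4 30 16
f 30 10 31
f 16 31 5
f 30 31 16
f 4 16 14
f 16 5 15
f 14 15 3
f 16 15 14
f 4 14 21
f 14 3 20
f 21 20 7
f 14 20 21
f 4 21 26
f 21 7 27
f 26 27 9
f 21 27 26
f 4 26 30
f 26 9 33
f 30 33 10
f 26 33 30
f 5 31 19
f 31 10 32
f 19 32 6
f 31 32 19
f 3 15 39
f 15 5 40
f 39 40 12
f 15 40 39
f 7 20 36
f 20 3 35
f 36 35 11
f 20 35 36
f 9 27 28
f 27 7 24
f 28 24 8
f 27 24 28
f 10 33 29
f 33 9 25
f 29 25 2
f 33 25 29
f 44 43 46
f 44 46 45
f 46 43 47
f 46 47 45
f 47 43 48
f 47 48 45
f 48 43 49
f 48 49 45
f 49 43 50
f 49 50 45
f 50 43 51
f 50 51 45
f 51 43 52
f 51 52 45
f 52 43 53
f 52 53 45
f 53 43 54
f 53 54 45
f 54 43 55
f 54 55 45
f 55 43 56
f 55 56 45
f 56 43 57
f 56 57 45
f 57 43 58
f 57 58 45
f 58 43 59
f 58 59 45
f 59 43 44
f 59 44 45



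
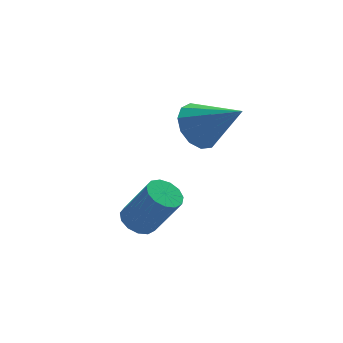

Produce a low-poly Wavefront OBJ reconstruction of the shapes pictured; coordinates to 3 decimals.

v -0.727 -2.302 -3.474
v -0.357 -2.686 -3.791
v 0.276 -3.241 -2.384
v -0.093 -2.858 -2.066
v -0.18 -2.387 -3.753
v 0.453 -2.943 -2.346
v -0.176 -2.062 -3.626
v 0.457 -2.617 -2.219
v -0.347 -1.812 -3.451
v 0.286 -2.368 -2.044
v -0.639 -1.719 -3.283
v -0.005 -2.275 -1.876
v -0.958 -1.81 -3.175
v -0.325 -2.366 -1.768
v -1.204 -2.058 -3.162
v -0.571 -2.614 -1.755
v -1.299 -2.383 -3.248
v -0.665 -2.939 -1.841
v -1.211 -2.683 -3.406
v -0.578 -3.238 -1.999
v -0.97 -2.861 -3.585
v -0.337 -3.417 -2.178
v -0.652 -2.862 -3.728
v -0.019 -3.418 -2.321
v 1.297 -2.134 0.034
v 1.99 -1.609 -0.003
v 2.183 -3.226 1.126
v 1.719 -1.453 0.374
v 1.313 -1.513 0.643
v 0.903 -1.77 0.719
v 0.618 -2.142 0.577
v 0.548 -2.512 0.263
v 0.716 -2.762 -0.123
v 1.069 -2.813 -0.46
v 1.494 -2.648 -0.64
v 1.857 -2.319 -0.605
v 2.042 -1.932 -0.368
f 2 1 5
f 2 5 3
f 3 5 6
f 3 6 4
f 5 1 7
f 5 7 6
f 6 7 8
f 6 8 4
f 7 1 9
f 7 9 8
f 8 9 10
f 8 10 4
f 9 1 11
f 9 11 10
f 10 11 12
f 10 12 4
f 11 1 13
f 11 13 12
f 12 13 14
f 12 14 4
f 13 1 15
f 13 15 14
f 14 15 16
f 14 16 4
f 15 1 17
f 15 17 16
f 16 17 18
f 16 18 4
f 17 1 19
f 17 19 18
f 18 19 20
f 18 20 4
f 19 1 21
f 19 21 20
f 20 21 22
f 20 22 4
f 21 1 23
f 21 23 22
f 22 23 24
f 22 24 4
f 23 1 2
f 23 2 24
f 24 2 3
f 24 3 4
f 26 25 28
f 26 28 27
f 28 25 29
f 28 29 27
f 29 25 30
f 29 30 27
f 30 25 31
f 30 31 27
f 31 25 32
f 31 32 27
f 32 25 33
f 32 33 27
f 33 25 34
f 33 34 27
f 34 25 35
f 34 35 27
f 35 25 36
f 35 36 27
f 36 25 37
f 36 37 27
f 37 25 26
f 37 26 27



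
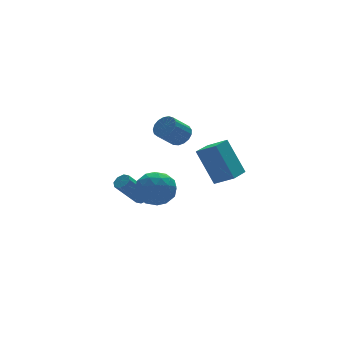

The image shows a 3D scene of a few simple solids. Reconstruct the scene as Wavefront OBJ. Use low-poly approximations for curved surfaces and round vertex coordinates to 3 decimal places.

v -1.73 3.457 -4.252
v -1.457 3.071 -4.035
v -2.697 3.018 -2.57
v -2.97 3.403 -2.788
v -1.333 3.431 -3.917
v -2.573 3.377 -2.453
v -1.442 3.806 -3.996
v -2.682 3.752 -2.531
v -1.72 3.976 -4.225
v -2.96 3.922 -2.76
v -2.003 3.842 -4.47
v -3.243 3.789 -3.005
v -2.127 3.483 -4.587
v -3.367 3.429 -3.123
v -2.018 3.108 -4.509
v -3.258 3.054 -3.044
v -1.74 2.938 -4.28
v -2.98 2.884 -2.815
v -3.605 0.259 -2.279
v -2.685 0.596 -2.811
v -2.595 -0.336 -0.909
v -1.675 0.001 -1.441
v -2.394 0.752 -1.038
v -3.018 1.12 -1.885
v -2.262 -0.86 -1.835
v -2.886 -0.492 -2.682
v -1.855 -0.095 -2.536
v -1.937 0.902 -2.044
v -3.343 -0.642 -1.676
v -3.425 0.355 -1.184
v -3.234 0.48 -2.665
v -2.046 -0.22 -1.055
v -2.469 0.222 -0.818
v -1.928 0.42 -1.13
v -3.429 0.787 -2.121
v -2.889 0.986 -2.434
v -2.717 1.078 -1.392
v -2.391 -0.726 -1.286
v -1.851 -0.527 -1.599
v -3.352 -0.16 -2.59
v -2.811 0.038 -2.902
v -2.563 -0.818 -2.328
v -2.205 0.272 -2.816
v -1.612 -0.078 -2.011
v -1.957 -0.584 -2.243
v -2.324 -0.368 -2.741
v -2.253 0.858 -2.527
v -1.659 0.508 -1.721
v -2.082 0.949 -1.485
v -2.449 1.165 -1.983
v -1.765 0.451 -2.365
v -3.621 -0.248 -1.999
v -3.027 -0.598 -1.193
v -2.831 -0.905 -1.737
v -3.198 -0.689 -2.235
v -3.668 0.338 -1.709
v -3.075 -0.012 -0.904
v -2.956 0.628 -0.979
v -3.323 0.844 -1.477
v -3.515 -0.191 -1.355
v -0.629 -4.185 0.394
v -1.101 -3.203 2.247
v -1.285 -3.387 -0.196
v -1.757 -2.405 1.657
v 0.377 -3.455 0.263
v -0.095 -2.473 2.116
v -0.279 -2.657 -0.327
v -0.751 -1.675 1.526
v -1.971 -1.196 2.302
v -1.534 -1.533 2.716
v -2.471 -1.7 3.572
v -2.909 -1.364 3.158
v -1.504 -1.217 2.81
v -2.441 -1.385 3.665
v -1.582 -0.897 2.787
v -2.519 -1.065 3.643
v -1.749 -0.646 2.653
v -2.686 -0.813 3.509
v -1.967 -0.52 2.439
v -2.904 -0.687 3.295
v -2.186 -0.55 2.194
v -3.123 -0.717 3.049
v -2.356 -0.727 1.973
v -3.293 -0.895 2.829
v -2.438 -1.012 1.828
v -3.375 -1.18 2.684
v -2.413 -1.339 1.791
v -3.35 -1.507 2.647
v -2.286 -1.634 1.872
v -3.223 -1.801 2.727
v -2.088 -1.828 2.051
v -3.025 -1.996 2.906
v -1.863 -1.878 2.287
v -2.8 -2.045 3.143
v -1.663 -1.771 2.527
v -2.6 -1.938 3.383
f 2 1 5
f 2 5 3
f 3 5 6
f 3 6 4
f 5 1 7
f 5 7 6
f 6 7 8
f 6 8 4
f 7 1 9
f 7 9 8
f 8 9 10
f 8 10 4
f 9 1 11
f 9 11 10
f 10 11 12
f 10 12 4
f 11 1 13
f 11 13 12
f 12 13 14
f 12 14 4
f 13 1 15
f 13 15 14
f 14 15 16
f 14 16 4
f 15 1 17
f 15 17 16
f 16 17 18
f 16 18 4
f 17 1 2
f 17 2 18
f 18 2 3
f 18 3 4
f 19 56 35
f 56 30 59
f 35 59 24
f 56 59 35
f 19 35 31
f 35 24 36
f 31 36 20
f 35 36 31
f 19 31 40
f 31 20 41
f 40 41 26
f 31 41 40
f 19 40 52
f 40 26 55
f 52 55 29
f 40 55 52
f 19 52 56
f 52 29 60
f 56 60 30
f 52 60 56
f 20 36 47
f 36 24 50
f 47 50 28
f 36 50 47
f 24 59 37
f 59 30 58
f 37 58 23
f 59 58 37
f 30 60 57
f 60 29 53
f 57 53 21
f 60 53 57
f 29 55 54
f 55 26 42
f 54 42 25
f 55 42 54
f 26 41 46
f 41 20 43
f 46 43 27
f 41 43 46
f 22 48 34
f 48 28 49
f 34 49 23
f 48 49 34
f 22 34 32
f 34 23 33
f 32 33 21
f 34 33 32
f 22 32 39
f 32 21 38
f 39 38 25
f 32 38 39
f 22 39 44
f 39 25 45
f 44 45 27
f 39 45 44
f 22 44 48
f 44 27 51
f 48 51 28
f 44 51 48
f 23 49 37
f 49 28 50
f 37 50 24
f 49 50 37
f 21 33 57
f 33 23 58
f 57 58 30
f 33 58 57
f 25 38 54
f 38 21 53
f 54 53 29
f 38 53 54
f 27 45 46
f 45 25 42
f 46 42 26
f 45 42 46
f 28 51 47
f 51 27 43
f 47 43 20
f 51 43 47
f 62 64 61
f 65 62 61
f 61 64 63
f 63 65 61
f 62 68 64
f 66 62 65
f 66 68 62
f 64 68 63
f 67 65 63
f 63 68 67
f 67 66 65
f 68 66 67
f 70 69 73
f 70 73 71
f 71 73 74
f 71 74 72
f 73 69 75
f 73 75 74
f 74 75 76
f 74 76 72
f 75 69 77
f 75 77 76
f 76 77 78
f 76 78 72
f 77 69 79
f 77 79 78
f 78 79 80
f 78 80 72
f 79 69 81
f 79 81 80
f 80 81 82
f 80 82 72
f 81 69 83
f 81 83 82
f 82 83 84
f 82 84 72
f 83 69 85
f 83 85 84
f 84 85 86
f 84 86 72
f 85 69 87
f 85 87 86
f 86 87 88
f 86 88 72
f 87 69 89
f 87 89 88
f 88 89 90
f 88 90 72
f 89 69 91
f 89 91 90
f 90 91 92
f 90 92 72
f 91 69 93
f 91 93 92
f 92 93 94
f 92 94 72
f 93 69 95
f 93 95 94
f 94 95 96
f 94 96 72
f 95 69 70
f 95 70 96
f 96 70 71
f 96 71 72



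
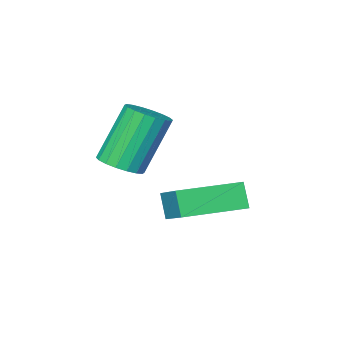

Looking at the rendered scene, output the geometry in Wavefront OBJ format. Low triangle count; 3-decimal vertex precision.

v -0.168 -3.485 2.567
v 0.487 -3.256 2.923
v -0.557 -3.265 4.849
v -1.212 -3.495 4.493
v 0.334 -2.955 2.842
v -0.71 -2.965 4.767
v 0.081 -2.759 2.706
v -0.962 -2.769 4.631
v -0.221 -2.707 2.543
v -1.264 -2.717 4.468
v -0.512 -2.809 2.384
v -1.556 -2.819 4.31
v -0.736 -3.045 2.262
v -1.779 -3.055 4.188
v -0.847 -3.369 2.2
v -1.89 -3.378 4.126
v -0.823 -3.715 2.211
v -1.867 -3.724 4.137
v -0.67 -4.015 2.293
v -1.714 -4.025 4.218
v -0.418 -4.211 2.429
v -1.461 -4.221 4.354
v -0.116 -4.263 2.592
v -1.159 -4.273 4.517
v 0.176 -4.161 2.75
v -0.868 -4.171 4.676
v 0.399 -3.925 2.872
v -0.644 -3.935 4.798
v 0.51 -3.602 2.934
v -0.533 -3.611 4.86
v -3.872 -3.146 0.706
v -3.444 -1.72 1.607
v -3.726 -2.644 -0.158
v -3.298 -1.218 0.742
v -1.802 -3.762 0.698
v -1.374 -2.336 1.598
v -1.656 -3.26 -0.167
v -1.228 -1.834 0.734
f 2 1 5
f 2 5 3
f 3 5 6
f 3 6 4
f 5 1 7
f 5 7 6
f 6 7 8
f 6 8 4
f 7 1 9
f 7 9 8
f 8 9 10
f 8 10 4
f 9 1 11
f 9 11 10
f 10 11 12
f 10 12 4
f 11 1 13
f 11 13 12
f 12 13 14
f 12 14 4
f 13 1 15
f 13 15 14
f 14 15 16
f 14 16 4
f 15 1 17
f 15 17 16
f 16 17 18
f 16 18 4
f 17 1 19
f 17 19 18
f 18 19 20
f 18 20 4
f 19 1 21
f 19 21 20
f 20 21 22
f 20 22 4
f 21 1 23
f 21 23 22
f 22 23 24
f 22 24 4
f 23 1 25
f 23 25 24
f 24 25 26
f 24 26 4
f 25 1 27
f 25 27 26
f 26 27 28
f 26 28 4
f 27 1 29
f 27 29 28
f 28 29 30
f 28 30 4
f 29 1 2
f 29 2 30
f 30 2 3
f 30 3 4
f 32 34 31
f 35 32 31
f 31 34 33
f 33 35 31
f 32 38 34
f 36 32 35
f 36 38 32
f 34 38 33
f 37 35 33
f 33 38 37
f 37 36 35
f 38 36 37



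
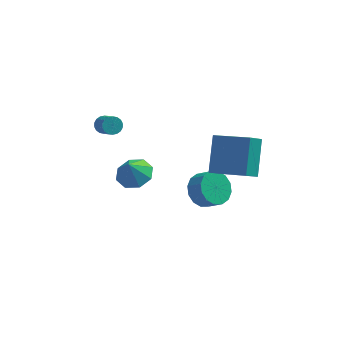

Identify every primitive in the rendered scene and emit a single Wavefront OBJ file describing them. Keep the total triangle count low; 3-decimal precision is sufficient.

v -2.587 -2.147 -1.214
v -1.729 -1.927 -0.931
v -2.853 -2.433 -0.186
v -2.177 -1.376 -0.893
v -2.866 -1.276 -1.043
v -3.391 -1.686 -1.293
v -3.446 -2.366 -1.497
v -2.997 -2.917 -1.535
v -2.309 -3.017 -1.385
v -1.783 -2.607 -1.135
v 2.568 -4.585 1.295
v 2.753 -3.108 2.66
v 0.881 -3.617 0.476
v 1.066 -2.14 1.842
v 3.114 -4.12 0.718
v 3.299 -2.643 2.084
v 1.427 -3.152 -0.1
v 1.612 -1.675 1.265
v 0.631 -0.89 -3.83
v 1.37 -0.66 -4.398
v 2.008 -1.079 -3.737
v 1.269 -1.31 -3.17
v 1.313 -0.27 -4.096
v 1.952 -0.689 -3.435
v 1.074 -0.046 -3.723
v 1.712 -0.465 -3.062
v 0.716 -0.048 -3.378
v 1.354 -0.467 -2.717
v 0.335 -0.276 -3.155
v 0.973 -0.695 -2.494
v 0.033 -0.669 -3.112
v 0.672 -1.088 -2.452
v -0.108 -1.121 -3.263
v 0.53 -1.54 -2.602
v -0.052 -1.511 -3.565
v 0.587 -1.93 -2.904
v 0.188 -1.735 -3.938
v 0.826 -2.154 -3.277
v 0.546 -1.733 -4.283
v 1.184 -2.152 -3.622
v 0.927 -1.505 -4.506
v 1.565 -1.924 -3.845
v 1.228 -1.112 -4.548
v 1.867 -1.531 -3.888
v -4.108 0.486 -0.045
v -3.732 0.799 0.098
v -3.276 -0.152 0.987
v -3.652 -0.466 0.845
v -3.9 0.853 0.242
v -3.444 -0.099 1.131
v -4.108 0.834 0.328
v -3.653 -0.118 1.217
v -4.317 0.746 0.341
v -3.861 -0.206 1.23
v -4.485 0.606 0.277
v -4.029 -0.346 1.167
v -4.577 0.443 0.15
v -4.122 -0.509 1.039
v -4.577 0.288 -0.016
v -4.121 -0.664 0.873
v -4.484 0.172 -0.187
v -4.028 -0.779 0.702
v -4.316 0.119 -0.331
v -3.86 -0.833 0.558
v -4.107 0.138 -0.417
v -3.652 -0.814 0.472
v -3.899 0.226 -0.43
v -3.443 -0.726 0.459
v -3.731 0.366 -0.367
v -3.275 -0.586 0.523
v -3.638 0.529 -0.239
v -3.183 -0.423 0.65
v -3.639 0.684 -0.073
v -3.183 -0.268 0.816
f 2 1 4
f 2 4 3
f 4 1 5
f 4 5 3
f 5 1 6
f 5 6 3
f 6 1 7
f 6 7 3
f 7 1 8
f 7 8 3
f 8 1 9
f 8 9 3
f 9 1 10
f 9 10 3
f 10 1 2
f 10 2 3
f 12 14 11
f 15 12 11
f 11 14 13
f 13 15 11
f 12 18 14
f 16 12 15
f 16 18 12
f 14 18 13
f 17 15 13
f 13 18 17
f 17 16 15
f 18 16 17
f 20 19 23
f 20 23 21
f 21 23 24
f 21 24 22
f 23 19 25
f 23 25 24
f 24 25 26
f 24 26 22
f 25 19 27
f 25 27 26
f 26 27 28
f 26 28 22
f 27 19 29
f 27 29 28
f 28 29 30
f 28 30 22
f 29 19 31
f 29 31 30
f 30 31 32
f 30 32 22
f 31 19 33
f 31 33 32
f 32 33 34
f 32 34 22
f 33 19 35
f 33 35 34
f 34 35 36
f 34 36 22
f 35 19 37
f 35 37 36
f 36 37 38
f 36 38 22
f 37 19 39
f 37 39 38
f 38 39 40
f 38 40 22
f 39 19 41
f 39 41 40
f 40 41 42
f 40 42 22
f 41 19 43
f 41 43 42
f 42 43 44
f 42 44 22
f 43 19 20
f 43 20 44
f 44 20 21
f 44 21 22
f 46 45 49
f 46 49 47
f 47 49 50
f 47 50 48
f 49 45 51
f 49 51 50
f 50 51 52
f 50 52 48
f 51 45 53
f 51 53 52
f 52 53 54
f 52 54 48
f 53 45 55
f 53 55 54
f 54 55 56
f 54 56 48
f 55 45 57
f 55 57 56
f 56 57 58
f 56 58 48
f 57 45 59
f 57 59 58
f 58 59 60
f 58 60 48
f 59 45 61
f 59 61 60
f 60 61 62
f 60 62 48
f 61 45 63
f 61 63 62
f 62 63 64
f 62 64 48
f 63 45 65
f 63 65 64
f 64 65 66
f 64 66 48
f 65 45 67
f 65 67 66
f 66 67 68
f 66 68 48
f 67 45 69
f 67 69 68
f 68 69 70
f 68 70 48
f 69 45 71
f 69 71 70
f 70 71 72
f 70 72 48
f 71 45 73
f 71 73 72
f 72 73 74
f 72 74 48
f 73 45 46
f 73 46 74
f 74 46 47
f 74 47 48



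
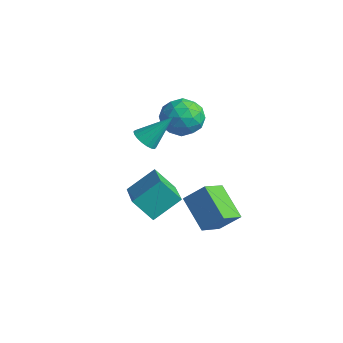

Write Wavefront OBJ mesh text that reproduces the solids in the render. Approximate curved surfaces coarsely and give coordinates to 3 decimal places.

v 4.527 0.029 -2.738
v 2.854 0.322 -1.662
v 4.287 1.321 -3.462
v 2.615 1.614 -2.386
v 5.265 0.706 -1.774
v 3.593 0.999 -0.698
v 5.026 1.998 -2.498
v 3.353 2.291 -1.422
v 2.865 -2.678 -0.316
v 3.261 -1.341 0.675
v 1.122 -1.594 -1.08
v 1.518 -0.258 -0.089
v 3.682 -2.122 -1.391
v 4.078 -0.786 -0.4
v 1.939 -1.039 -2.155
v 2.335 0.298 -1.164
v -2.187 4.619 0.445
v -1.588 4.892 -0.544
v -1.312 2.908 0.504
v -0.713 3.181 -0.485
v -0.474 3.75 0.53
v -1.015 4.808 0.493
v -1.885 2.992 -0.533
v -2.426 4.05 -0.57
v -1.402 3.886 -1.149
v -0.529 4.355 -0.492
v -2.371 3.445 0.452
v -1.498 3.914 1.109
v -1.964 4.906 -0.054
v -0.936 2.894 0.014
v -0.795 3.229 0.611
v -0.443 3.389 0.029
v -1.627 4.856 0.555
v -1.275 5.016 -0.026
v -0.621 4.346 0.605
v -1.625 2.784 -0.014
v -1.273 2.944 -0.595
v -2.457 4.411 -0.069
v -2.105 4.571 -0.651
v -2.279 3.454 -0.645
v -1.503 4.475 -0.992
v -0.988 3.469 -0.957
v -1.677 3.358 -0.985
v -1.995 3.98 -1.007
v -0.99 4.75 -0.605
v -0.476 3.745 -0.571
v -0.335 4.079 0.026
v -0.653 4.701 0.004
v -0.881 4.159 -0.961
v -2.424 4.055 0.531
v -1.91 3.05 0.565
v -2.247 3.099 -0.044
v -2.565 3.721 -0.066
v -1.912 4.331 0.917
v -1.397 3.325 0.952
v -0.905 3.82 0.967
v -1.223 4.442 0.945
v -2.019 3.641 0.921
v -0.195 0.554 0.629
v 0.489 0.387 0.476
v 0.415 1.786 2.011
v 0.43 0.635 0.281
v 0.248 0.866 0.155
v -0.022 1.036 0.123
v -0.326 1.11 0.191
v -0.604 1.074 0.346
v -0.801 0.935 0.556
v -0.878 0.72 0.782
v -0.82 0.473 0.977
v -0.638 0.241 1.103
v -0.368 0.072 1.135
v -0.064 -0.003 1.067
v 0.215 0.034 0.912
v 0.412 0.173 0.701
f 2 4 1
f 5 2 1
f 1 4 3
f 3 5 1
f 2 8 4
f 6 2 5
f 6 8 2
f 4 8 3
f 7 5 3
f 3 8 7
f 7 6 5
f 8 6 7
f 10 12 9
f 13 10 9
f 9 12 11
f 11 13 9
f 10 16 12
f 14 10 13
f 14 16 10
f 12 16 11
f 15 13 11
f 11 16 15
f 15 14 13
f 16 14 15
f 17 54 33
f 54 28 57
f 33 57 22
f 54 57 33
f 17 33 29
f 33 22 34
f 29 34 18
f 33 34 29
f 17 29 38
f 29 18 39
f 38 39 24
f 29 39 38
f 17 38 50
f 38 24 53
f 50 53 27
f 38 53 50
f 17 50 54
f 50 27 58
f 54 58 28
f 50 58 54
f 18 34 45
f 34 22 48
f 45 48 26
f 34 48 45
f 22 57 35
f 57 28 56
f 35 56 21
f 57 56 35
f 28 58 55
f 58 27 51
f 55 51 19
f 58 51 55
f 27 53 52
f 53 24 40
f 52 40 23
f 53 40 52
f 24 39 44
f 39 18 41
f 44 41 25
f 39 41 44
f 20 46 32
f 46 26 47
f 32 47 21
f 46 47 32
f 20 32 30
f 32 21 31
f 30 31 19
f 32 31 30
f 20 30 37
f 30 19 36
f 37 36 23
f 30 36 37
f 20 37 42
f 37 23 43
f 42 43 25
f 37 43 42
f 20 42 46
f 42 25 49
f 46 49 26
f 42 49 46
f 21 47 35
f 47 26 48
f 35 48 22
f 47 48 35
f 19 31 55
f 31 21 56
f 55 56 28
f 31 56 55
f 23 36 52
f 36 19 51
f 52 51 27
f 36 51 52
f 25 43 44
f 43 23 40
f 44 40 24
f 43 40 44
f 26 49 45
f 49 25 41
f 45 41 18
f 49 41 45
f 60 59 62
f 60 62 61
f 62 59 63
f 62 63 61
f 63 59 64
f 63 64 61
f 64 59 65
f 64 65 61
f 65 59 66
f 65 66 61
f 66 59 67
f 66 67 61
f 67 59 68
f 67 68 61
f 68 59 69
f 68 69 61
f 69 59 70
f 69 70 61
f 70 59 71
f 70 71 61
f 71 59 72
f 71 72 61
f 72 59 73
f 72 73 61
f 73 59 74
f 73 74 61
f 74 59 60
f 74 60 61



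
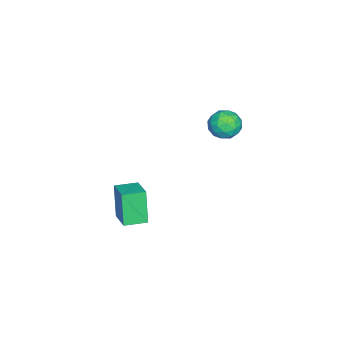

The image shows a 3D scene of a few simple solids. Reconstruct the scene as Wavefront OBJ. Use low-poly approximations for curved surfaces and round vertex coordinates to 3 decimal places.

v 2.471 -2.759 -0.699
v 1.903 -3.026 1.073
v 3.629 -1.977 -0.21
v 3.061 -2.245 1.562
v 3.119 -3.755 -0.642
v 2.551 -4.023 1.13
v 4.277 -2.974 -0.153
v 3.709 -3.241 1.619
v -3.77 0.05 1.863
v -3.192 0.738 2.084
v -2.828 -0.938 2.476
v -2.25 -0.25 2.697
v -3.064 -0.327 3.129
v -3.647 0.284 2.75
v -2.373 -0.484 1.81
v -2.956 0.127 1.431
v -2.329 0.408 2.051
v -2.756 0.505 2.866
v -3.264 -0.705 1.694
v -3.691 -0.608 2.509
v -3.564 0.481 1.92
v -2.456 -0.681 2.64
v -2.935 -0.726 2.894
v -2.595 -0.322 3.024
v -3.831 0.214 2.311
v -3.492 0.619 2.441
v -3.416 -0.007 3.055
v -2.528 -0.819 2.119
v -2.189 -0.414 2.249
v -3.425 0.122 1.536
v -3.085 0.526 1.666
v -2.604 -0.193 1.505
v -2.717 0.691 2.03
v -2.163 0.11 2.39
v -2.235 -0.027 1.869
v -2.578 0.332 1.647
v -2.968 0.749 2.509
v -2.414 0.167 2.869
v -2.893 0.123 3.123
v -3.235 0.482 2.901
v -2.46 0.554 2.49
v -3.606 -0.367 1.691
v -3.052 -0.949 2.051
v -2.785 -0.682 1.659
v -3.127 -0.323 1.437
v -3.857 -0.31 2.17
v -3.303 -0.891 2.53
v -3.442 -0.532 2.913
v -3.785 -0.173 2.691
v -3.56 -0.754 2.07
f 2 4 1
f 5 2 1
f 1 4 3
f 3 5 1
f 2 8 4
f 6 2 5
f 6 8 2
f 4 8 3
f 7 5 3
f 3 8 7
f 7 6 5
f 8 6 7
f 9 46 25
f 46 20 49
f 25 49 14
f 46 49 25
f 9 25 21
f 25 14 26
f 21 26 10
f 25 26 21
f 9 21 30
f 21 10 31
f 30 31 16
f 21 31 30
f 9 30 42
f 30 16 45
f 42 45 19
f 30 45 42
f 9 42 46
f 42 19 50
f 46 50 20
f 42 50 46
f 10 26 37
f 26 14 40
f 37 40 18
f 26 40 37
f 14 49 27
f 49 20 48
f 27 48 13
f 49 48 27
f 20 50 47
f 50 19 43
f 47 43 11
f 50 43 47
f 19 45 44
f 45 16 32
f 44 32 15
f 45 32 44
f 16 31 36
f 31 10 33
f 36 33 17
f 31 33 36
f 12 38 24
f 38 18 39
f 24 39 13
f 38 39 24
f 12 24 22
f 24 13 23
f 22 23 11
f 24 23 22
f 12 22 29
f 22 11 28
f 29 28 15
f 22 28 29
f 12 29 34
f 29 15 35
f 34 35 17
f 29 35 34
f 12 34 38
f 34 17 41
f 38 41 18
f 34 41 38
f 13 39 27
f 39 18 40
f 27 40 14
f 39 40 27
f 11 23 47
f 23 13 48
f 47 48 20
f 23 48 47
f 15 28 44
f 28 11 43
f 44 43 19
f 28 43 44
f 17 35 36
f 35 15 32
f 36 32 16
f 35 32 36
f 18 41 37
f 41 17 33
f 37 33 10
f 41 33 37



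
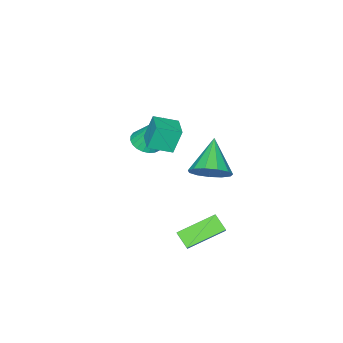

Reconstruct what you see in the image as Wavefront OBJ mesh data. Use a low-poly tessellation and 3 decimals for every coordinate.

v -1.126 1.526 -1.786
v -0.577 2.008 -1.089
v -1.027 2.214 -2.341
v -0.478 2.697 -1.644
v 0.438 0.743 -2.476
v 0.987 1.226 -1.779
v 0.537 1.432 -3.031
v 1.086 1.914 -2.334
v 0.415 -1.189 2.871
v 0.023 -1.027 4.026
v -0.4 -0.471 2.494
v -0.792 -0.309 3.649
v 1.132 -0.311 2.991
v 0.74 -0.149 4.146
v 0.317 0.407 2.614
v -0.075 0.569 3.769
v 0.107 2.303 2.208
v 0.755 1.647 2.392
v -1.047 1.477 3.332
v 0.827 2.032 2.748
v 0.67 2.503 2.933
v 0.335 2.911 2.888
v -0.073 3.125 2.627
v -0.424 3.078 2.232
v -0.606 2.785 1.83
v -0.562 2.339 1.548
v -0.305 1.881 1.476
v 0.082 1.558 1.635
v 0.477 1.47 1.977
v -1.967 -3.361 0.026
v -1.23 -3.491 0.162
v -2.173 -2.499 1.974
v -1.22 -3.22 0.043
v -1.323 -2.97 -0.078
v -1.524 -2.779 -0.184
v -1.793 -2.677 -0.258
v -2.088 -2.679 -0.288
v -2.364 -2.785 -0.271
v -2.58 -2.978 -0.208
v -2.703 -3.23 -0.11
v -2.713 -3.501 0.009
v -2.61 -3.751 0.13
v -2.409 -3.942 0.236
v -2.14 -4.044 0.31
v -1.846 -4.042 0.34
v -1.569 -3.936 0.323
v -1.353 -3.743 0.26
f 2 4 1
f 5 2 1
f 1 4 3
f 3 5 1
f 2 8 4
f 6 2 5
f 6 8 2
f 4 8 3
f 7 5 3
f 3 8 7
f 7 6 5
f 8 6 7
f 10 12 9
f 13 10 9
f 9 12 11
f 11 13 9
f 10 16 12
f 14 10 13
f 14 16 10
f 12 16 11
f 15 13 11
f 11 16 15
f 15 14 13
f 16 14 15
f 18 17 20
f 18 20 19
f 20 17 21
f 20 21 19
f 21 17 22
f 21 22 19
f 22 17 23
f 22 23 19
f 23 17 24
f 23 24 19
f 24 17 25
f 24 25 19
f 25 17 26
f 25 26 19
f 26 17 27
f 26 27 19
f 27 17 28
f 27 28 19
f 28 17 29
f 28 29 19
f 29 17 18
f 29 18 19
f 31 30 33
f 31 33 32
f 33 30 34
f 33 34 32
f 34 30 35
f 34 35 32
f 35 30 36
f 35 36 32
f 36 30 37
f 36 37 32
f 37 30 38
f 37 38 32
f 38 30 39
f 38 39 32
f 39 30 40
f 39 40 32
f 40 30 41
f 40 41 32
f 41 30 42
f 41 42 32
f 42 30 43
f 42 43 32
f 43 30 44
f 43 44 32
f 44 30 45
f 44 45 32
f 45 30 46
f 45 46 32
f 46 30 47
f 46 47 32
f 47 30 31
f 47 31 32



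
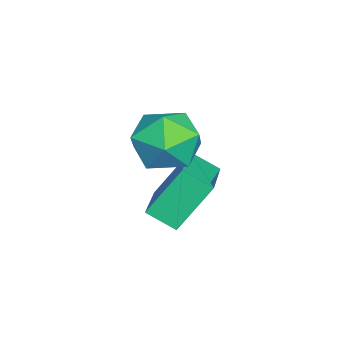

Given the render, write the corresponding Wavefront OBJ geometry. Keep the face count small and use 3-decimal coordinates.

v -0.45 -2.582 0.29
v 0.344 -3.349 0.136
v -1.644 -3.651 -0.536
v -0.85 -4.418 -0.69
v -1.229 -4.208 0.336
v -0.491 -3.546 0.847
v -0.809 -3.454 -1.247
v -0.071 -2.792 -0.736
v 0.122 -3.887 -0.814
v -0.138 -4.353 0.164
v -1.162 -2.647 -0.564
v -1.422 -3.113 0.414
v -2.208 -3.12 -1.73
v -0.215 -2.988 -1.019
v -2.085 -2.254 -2.235
v -0.092 -2.122 -1.524
v -1.648 -4.018 -3.136
v 0.345 -3.886 -2.425
v -1.525 -3.152 -3.641
v 0.468 -3.02 -2.93
f 1 12 6
f 1 6 2
f 1 2 8
f 1 8 11
f 1 11 12
f 2 6 10
f 6 12 5
f 12 11 3
f 11 8 7
f 8 2 9
f 4 10 5
f 4 5 3
f 4 3 7
f 4 7 9
f 4 9 10
f 5 10 6
f 3 5 12
f 7 3 11
f 9 7 8
f 10 9 2
f 14 16 13
f 17 14 13
f 13 16 15
f 15 17 13
f 14 20 16
f 18 14 17
f 18 20 14
f 16 20 15
f 19 17 15
f 15 20 19
f 19 18 17
f 20 18 19



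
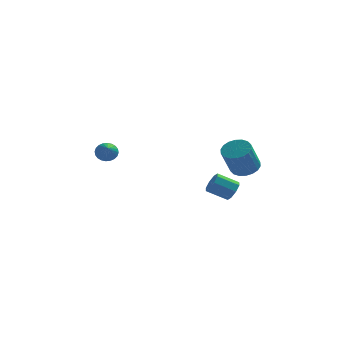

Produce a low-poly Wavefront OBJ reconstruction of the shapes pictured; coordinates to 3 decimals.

v 3.558 -3.195 -3.308
v 3.835 -2.944 -2.789
v 2.738 -3.014 -2.172
v 2.462 -3.265 -2.692
v 3.647 -2.602 -3.084
v 2.55 -2.672 -2.468
v 3.407 -2.607 -3.511
v 2.31 -2.677 -2.895
v 3.256 -2.957 -3.82
v 2.159 -3.027 -3.203
v 3.282 -3.446 -3.828
v 2.185 -3.516 -3.211
v 3.47 -3.788 -3.532
v 2.373 -3.858 -2.916
v 3.71 -3.783 -3.105
v 2.613 -3.853 -2.489
v 3.861 -3.433 -2.797
v 2.764 -3.503 -2.18
v 4.064 -0.394 -2.644
v 4.465 -1.08 -2.883
v 3.997 -1.893 -1.335
v 3.596 -1.206 -1.096
v 4.727 -0.89 -2.704
v 4.258 -1.703 -1.156
v 4.857 -0.602 -2.513
v 4.388 -1.415 -0.965
v 4.83 -0.272 -2.348
v 4.362 -1.085 -0.8
v 4.652 0.033 -2.242
v 4.183 -0.78 -0.694
v 4.357 0.254 -2.215
v 3.888 -0.559 -0.667
v 4.004 0.347 -2.273
v 3.535 -0.466 -0.726
v 3.663 0.293 -2.405
v 3.195 -0.52 -0.857
v 3.402 0.103 -2.584
v 2.933 -0.71 -1.036
v 3.272 -0.185 -2.775
v 2.803 -0.998 -1.227
v 3.298 -0.515 -2.94
v 2.83 -1.328 -1.392
v 3.477 -0.82 -3.046
v 3.008 -1.633 -1.498
v 3.772 -1.041 -3.073
v 3.303 -1.854 -1.525
v 4.125 -1.134 -3.014
v 3.656 -1.947 -1.467
v -3.129 -0.718 -1.671
v -2.879 -0.417 -1.19
v -2.911 -2.282 -0.809
v -3.114 -0.417 -1.13
v -3.35 -0.462 -1.152
v -3.553 -0.546 -1.253
v -3.691 -0.656 -1.419
v -3.744 -0.776 -1.622
v -3.703 -0.887 -1.833
v -3.574 -0.972 -2.02
v -3.378 -1.018 -2.153
v -3.143 -1.019 -2.213
v -2.907 -0.973 -2.191
v -2.704 -0.889 -2.089
v -2.566 -0.779 -1.924
v -2.513 -0.659 -1.721
v -2.554 -0.549 -1.51
v -2.683 -0.464 -1.323
f 2 1 5
f 2 5 3
f 3 5 6
f 3 6 4
f 5 1 7
f 5 7 6
f 6 7 8
f 6 8 4
f 7 1 9
f 7 9 8
f 8 9 10
f 8 10 4
f 9 1 11
f 9 11 10
f 10 11 12
f 10 12 4
f 11 1 13
f 11 13 12
f 12 13 14
f 12 14 4
f 13 1 15
f 13 15 14
f 14 15 16
f 14 16 4
f 15 1 17
f 15 17 16
f 16 17 18
f 16 18 4
f 17 1 2
f 17 2 18
f 18 2 3
f 18 3 4
f 20 19 23
f 20 23 21
f 21 23 24
f 21 24 22
f 23 19 25
f 23 25 24
f 24 25 26
f 24 26 22
f 25 19 27
f 25 27 26
f 26 27 28
f 26 28 22
f 27 19 29
f 27 29 28
f 28 29 30
f 28 30 22
f 29 19 31
f 29 31 30
f 30 31 32
f 30 32 22
f 31 19 33
f 31 33 32
f 32 33 34
f 32 34 22
f 33 19 35
f 33 35 34
f 34 35 36
f 34 36 22
f 35 19 37
f 35 37 36
f 36 37 38
f 36 38 22
f 37 19 39
f 37 39 38
f 38 39 40
f 38 40 22
f 39 19 41
f 39 41 40
f 40 41 42
f 40 42 22
f 41 19 43
f 41 43 42
f 42 43 44
f 42 44 22
f 43 19 45
f 43 45 44
f 44 45 46
f 44 46 22
f 45 19 47
f 45 47 46
f 46 47 48
f 46 48 22
f 47 19 20
f 47 20 48
f 48 20 21
f 48 21 22
f 50 49 52
f 50 52 51
f 52 49 53
f 52 53 51
f 53 49 54
f 53 54 51
f 54 49 55
f 54 55 51
f 55 49 56
f 55 56 51
f 56 49 57
f 56 57 51
f 57 49 58
f 57 58 51
f 58 49 59
f 58 59 51
f 59 49 60
f 59 60 51
f 60 49 61
f 60 61 51
f 61 49 62
f 61 62 51
f 62 49 63
f 62 63 51
f 63 49 64
f 63 64 51
f 64 49 65
f 64 65 51
f 65 49 66
f 65 66 51
f 66 49 50
f 66 50 51



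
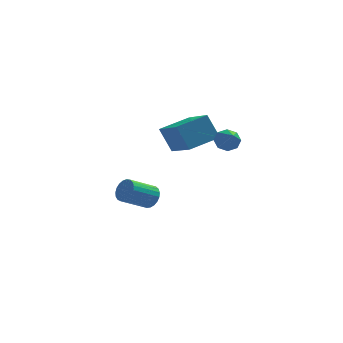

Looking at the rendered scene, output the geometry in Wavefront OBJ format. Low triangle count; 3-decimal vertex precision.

v 1.339 3.544 1.903
v 1.986 1.902 2.845
v 2.527 4.193 2.218
v 3.174 2.551 3.16
v 1.826 3.149 0.88
v 2.473 1.507 1.822
v 3.014 3.798 1.195
v 3.661 2.156 2.137
v 0.985 3.142 -1.694
v 1.33 2.754 -1.484
v 0.32 2.23 -0.795
v -0.025 2.618 -1.006
v 1.348 2.925 -1.327
v 0.338 2.401 -0.638
v 1.303 3.134 -1.234
v 0.293 2.61 -0.545
v 1.204 3.344 -1.22
v 0.194 2.82 -0.531
v 1.066 3.519 -1.288
v 0.056 2.995 -0.6
v 0.915 3.629 -1.427
v -0.095 3.105 -0.738
v 0.775 3.655 -1.611
v -0.235 3.13 -0.923
v 0.672 3.592 -1.811
v -0.338 3.067 -1.122
v 0.623 3.451 -1.99
v -0.387 2.927 -1.301
v 0.637 3.257 -2.117
v -0.373 2.733 -1.429
v 0.71 3.043 -2.172
v -0.299 2.519 -1.484
v 0.832 2.846 -2.144
v -0.178 2.322 -1.456
v 0.979 2.701 -2.039
v -0.03 2.176 -1.35
v 1.128 2.631 -1.873
v 0.118 2.107 -1.185
v 1.252 2.65 -1.677
v 0.242 2.126 -0.989
v 3.801 -0.714 3.461
v 4.307 -0.662 3.422
v 3.959 -1.686 4.199
v 4.159 -0.459 3.72
v 3.801 -0.406 3.867
v 3.443 -0.533 3.776
v 3.295 -0.767 3.5
v 3.444 -0.97 3.202
v 3.802 -1.023 3.055
v 4.159 -0.896 3.146
f 2 4 1
f 5 2 1
f 1 4 3
f 3 5 1
f 2 8 4
f 6 2 5
f 6 8 2
f 4 8 3
f 7 5 3
f 3 8 7
f 7 6 5
f 8 6 7
f 10 9 13
f 10 13 11
f 11 13 14
f 11 14 12
f 13 9 15
f 13 15 14
f 14 15 16
f 14 16 12
f 15 9 17
f 15 17 16
f 16 17 18
f 16 18 12
f 17 9 19
f 17 19 18
f 18 19 20
f 18 20 12
f 19 9 21
f 19 21 20
f 20 21 22
f 20 22 12
f 21 9 23
f 21 23 22
f 22 23 24
f 22 24 12
f 23 9 25
f 23 25 24
f 24 25 26
f 24 26 12
f 25 9 27
f 25 27 26
f 26 27 28
f 26 28 12
f 27 9 29
f 27 29 28
f 28 29 30
f 28 30 12
f 29 9 31
f 29 31 30
f 30 31 32
f 30 32 12
f 31 9 33
f 31 33 32
f 32 33 34
f 32 34 12
f 33 9 35
f 33 35 34
f 34 35 36
f 34 36 12
f 35 9 37
f 35 37 36
f 36 37 38
f 36 38 12
f 37 9 39
f 37 39 38
f 38 39 40
f 38 40 12
f 39 9 10
f 39 10 40
f 40 10 11
f 40 11 12
f 42 41 44
f 42 44 43
f 44 41 45
f 44 45 43
f 45 41 46
f 45 46 43
f 46 41 47
f 46 47 43
f 47 41 48
f 47 48 43
f 48 41 49
f 48 49 43
f 49 41 50
f 49 50 43
f 50 41 42
f 50 42 43

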